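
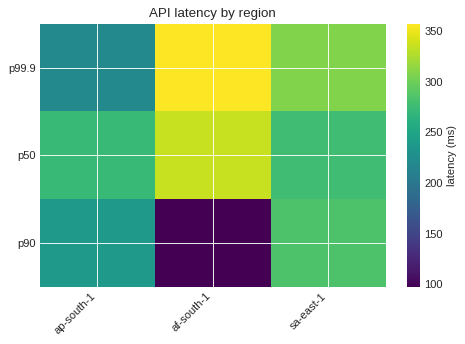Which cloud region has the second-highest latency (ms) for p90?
Top 3 for p90: sa-east-1 ≈ 275, ap-south-1 ≈ 225, af-south-1 ≈ 100.

ap-south-1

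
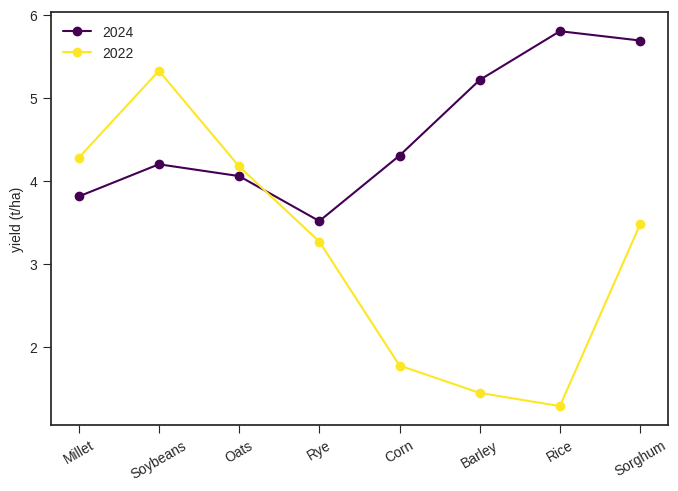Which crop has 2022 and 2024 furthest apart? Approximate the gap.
Rice: 2022 ≈ 1.5, 2024 ≈ 6.0 → gap ≈ 4.5. Next-largest (Barley) is only ≈ 3.5.

Rice, ≈ 4.5 t/ha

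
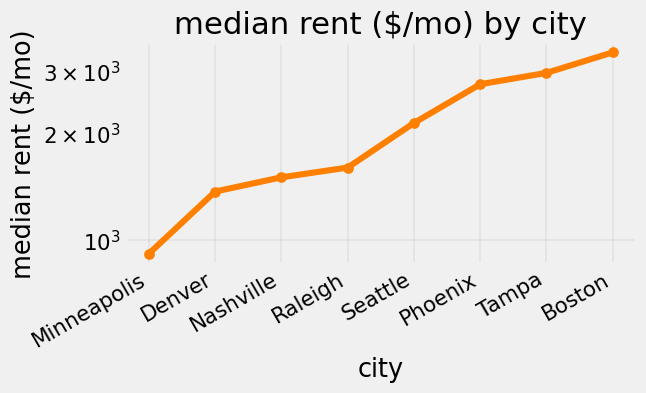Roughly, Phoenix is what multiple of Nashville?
≈ 1.67×

Phoenix ≈ 2500, Nashville ≈ 1500; 2500/1500 ≈ 1.67.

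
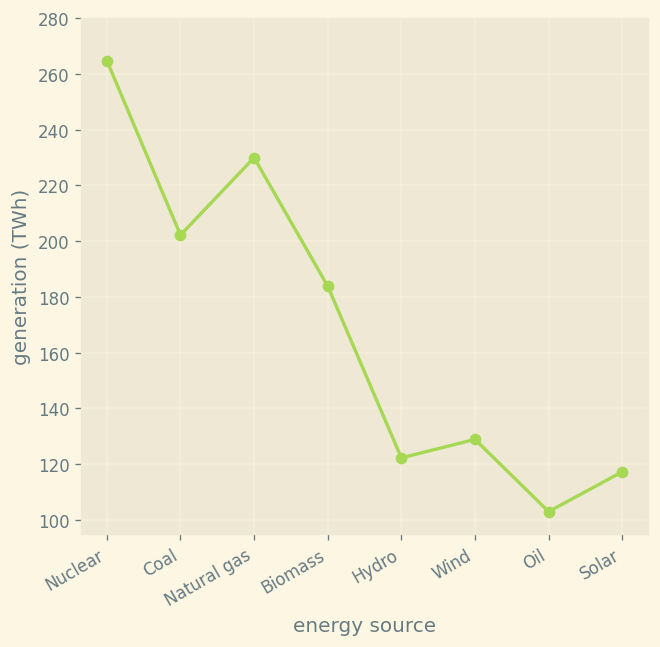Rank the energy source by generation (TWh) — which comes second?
Top 3: Nuclear ≈ 260, Natural gas ≈ 220, Coal ≈ 200.

Natural gas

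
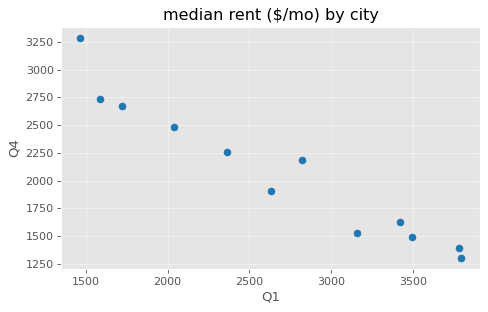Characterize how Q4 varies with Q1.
negative, strong

Points are negatively correlated; strong (|r| ≈ 1.0).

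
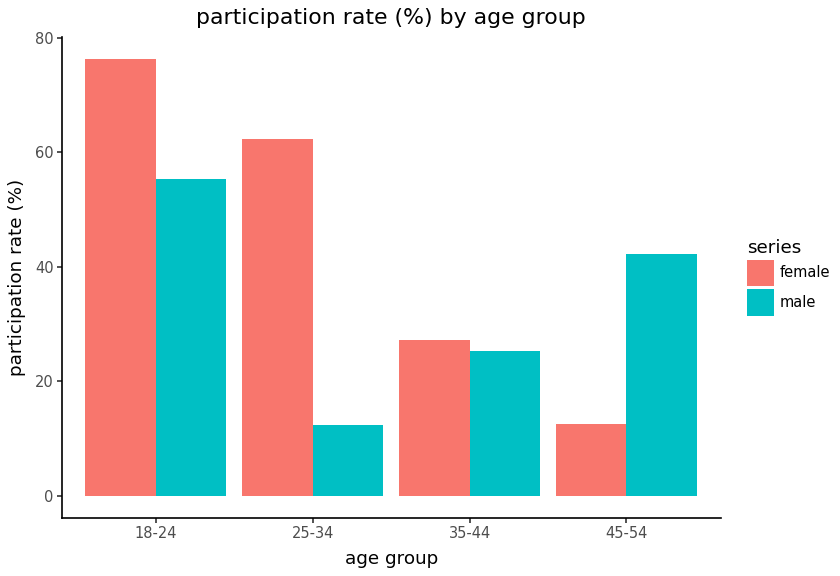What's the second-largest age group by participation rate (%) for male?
Top 3 for male: 18-24 ≈ 60, 45-54 ≈ 40, 35-44 ≈ 30.

45-54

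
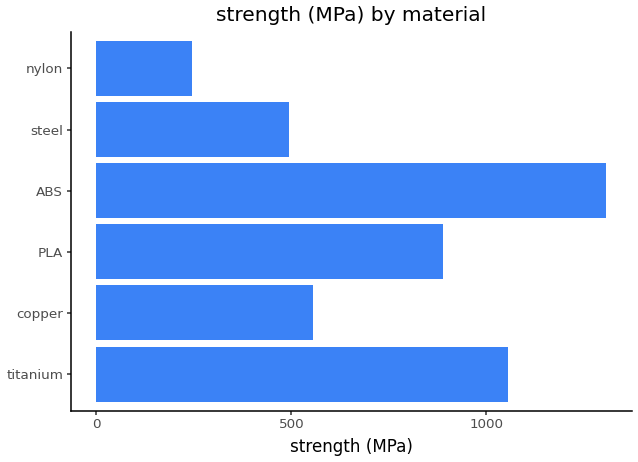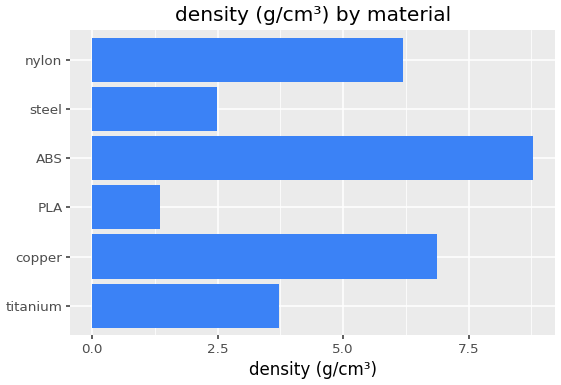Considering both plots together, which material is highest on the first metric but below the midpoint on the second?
titanium

Chart 2 median density (g/cm³) ≈ 5; below-median materials: titanium, PLA, steel. Among those, titanium has the highest strength (MPa) (≈ 1000).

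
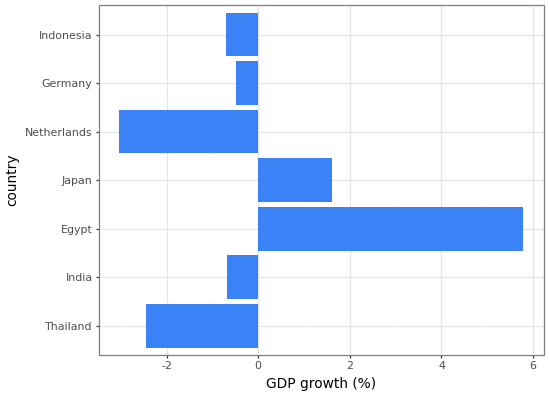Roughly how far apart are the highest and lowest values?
Max Egypt ≈ 6, min Netherlands ≈ -3; range ≈ 9.

≈ 9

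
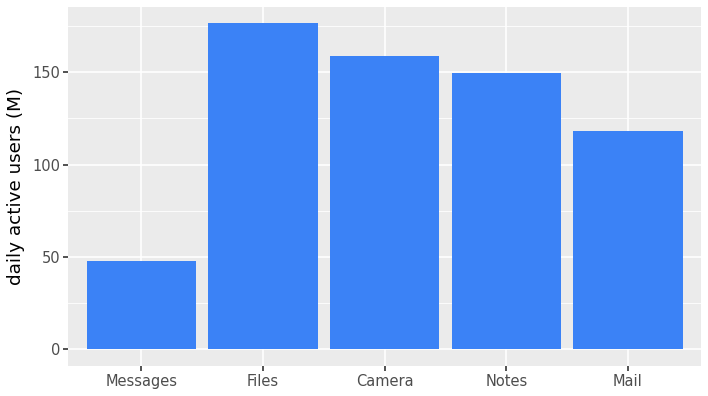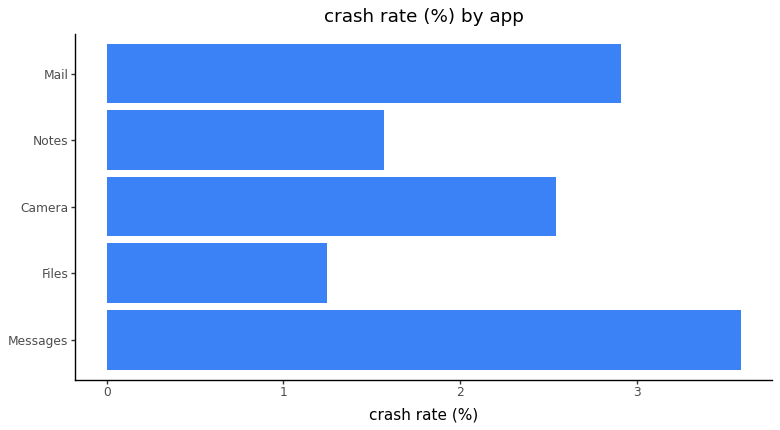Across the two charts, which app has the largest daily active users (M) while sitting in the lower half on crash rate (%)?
Files

Chart 2 median crash rate (%) ≈ 2.5; below-median apps: Files, Notes. Among those, Files has the highest daily active users (M) (≈ 180).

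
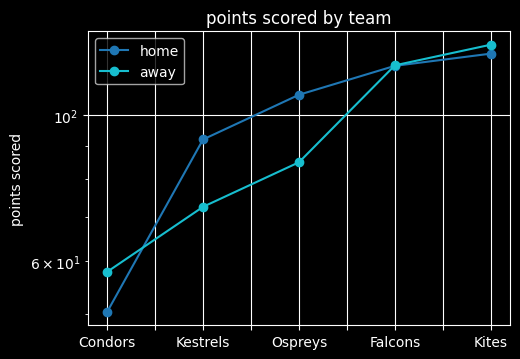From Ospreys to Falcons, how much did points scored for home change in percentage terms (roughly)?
Ospreys ≈ 110, Falcons ≈ 120; (120 − 110) / 110 ≈ +9.1%.

≈ +9.1%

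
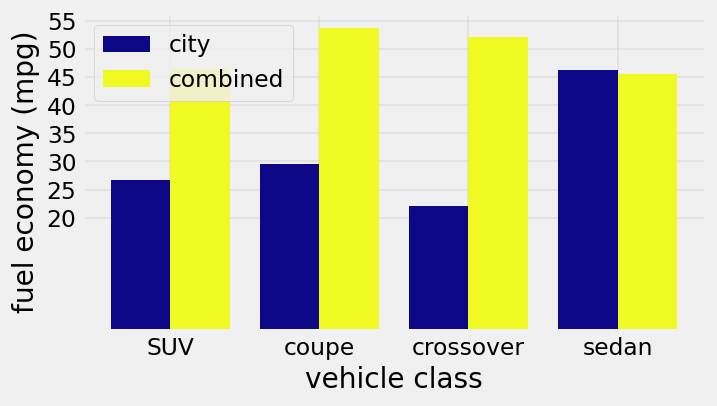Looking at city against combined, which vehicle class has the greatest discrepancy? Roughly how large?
crossover, ≈ 30 mpg

crossover: city ≈ 20, combined ≈ 50 → gap ≈ 30. Next-largest (coupe) is only ≈ 25.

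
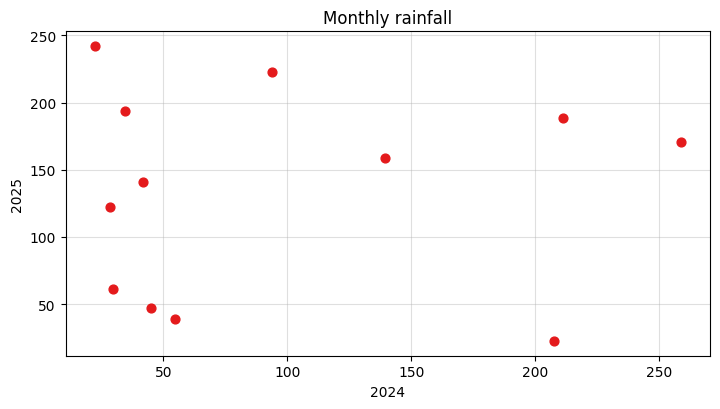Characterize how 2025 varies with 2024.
no clear correlation

Points are roughly uncorrelated; weak (|r| ≈ 0.0).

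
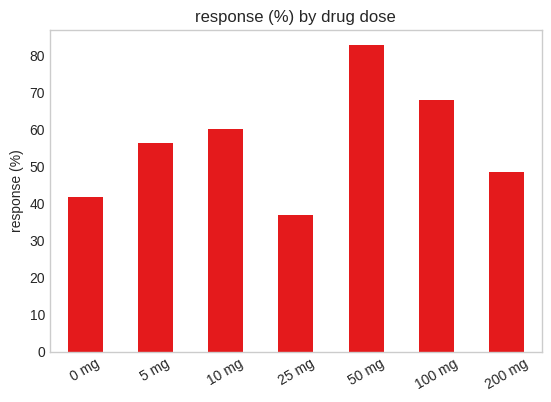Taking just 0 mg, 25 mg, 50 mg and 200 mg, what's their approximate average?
≈ 52

(40 + 40 + 80 + 50) / 4 ≈ 52.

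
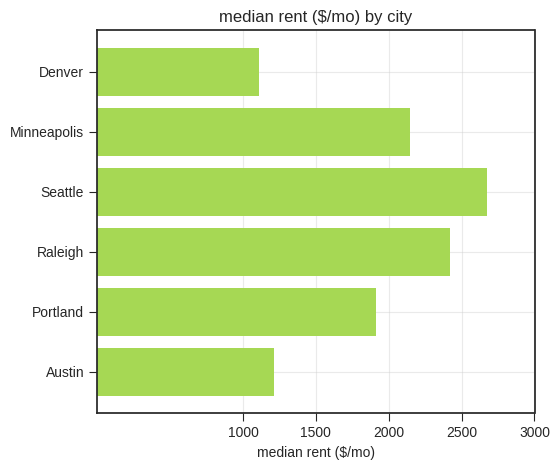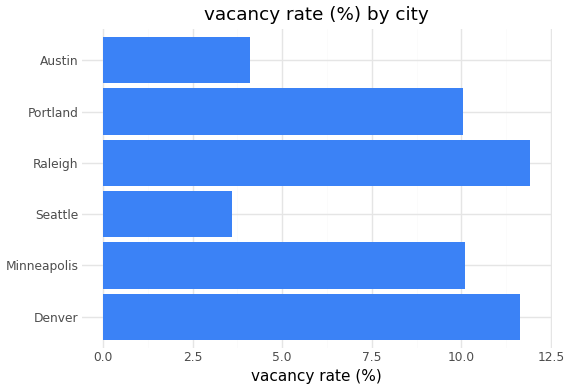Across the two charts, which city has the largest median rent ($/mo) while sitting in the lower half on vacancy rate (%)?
Seattle

Chart 2 median vacancy rate (%) ≈ 10; below-median cities: Seattle, Portland, Austin. Among those, Seattle has the highest median rent ($/mo) (≈ 2500).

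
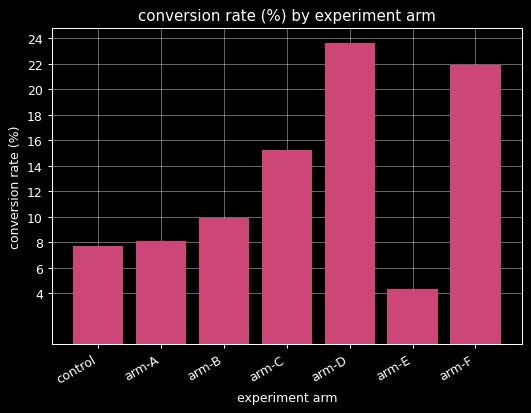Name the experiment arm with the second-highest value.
arm-F

Top 3: arm-D ≈ 24, arm-F ≈ 22, arm-C ≈ 16.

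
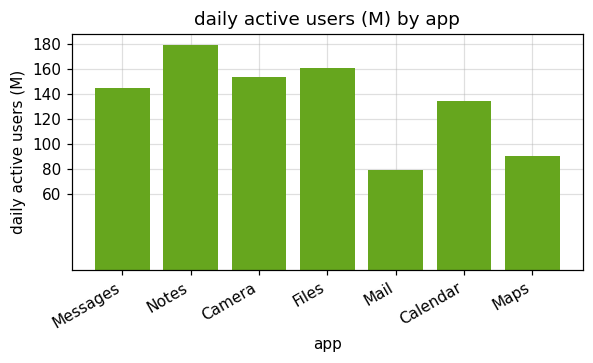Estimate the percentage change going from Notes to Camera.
Notes ≈ 180, Camera ≈ 160; (160 − 180) / 180 ≈ -11.1%.

≈ -11.1%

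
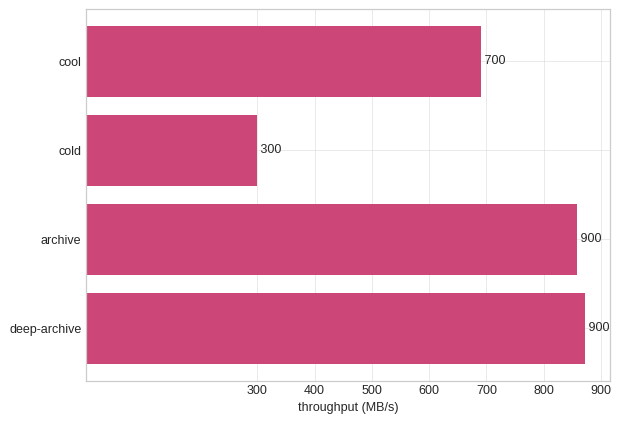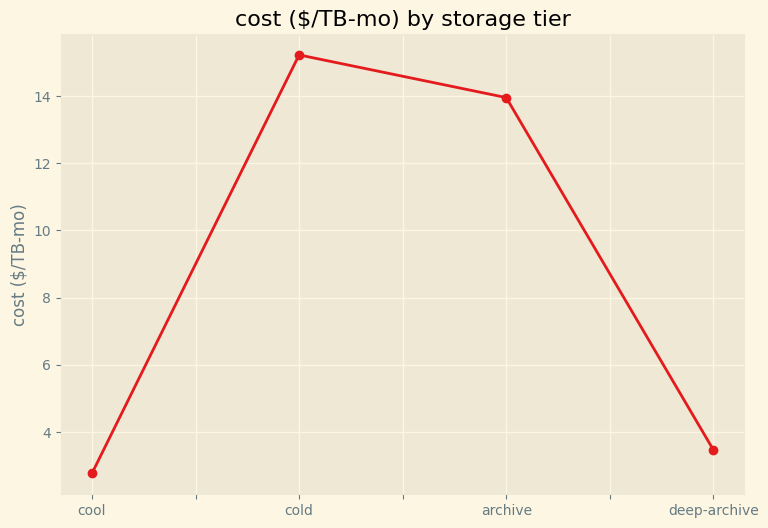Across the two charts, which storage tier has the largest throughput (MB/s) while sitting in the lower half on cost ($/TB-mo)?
deep-archive

Chart 2 median cost ($/TB-mo) ≈ 8; below-median storage tiers: cool, deep-archive. Among those, deep-archive has the highest throughput (MB/s) (≈ 900).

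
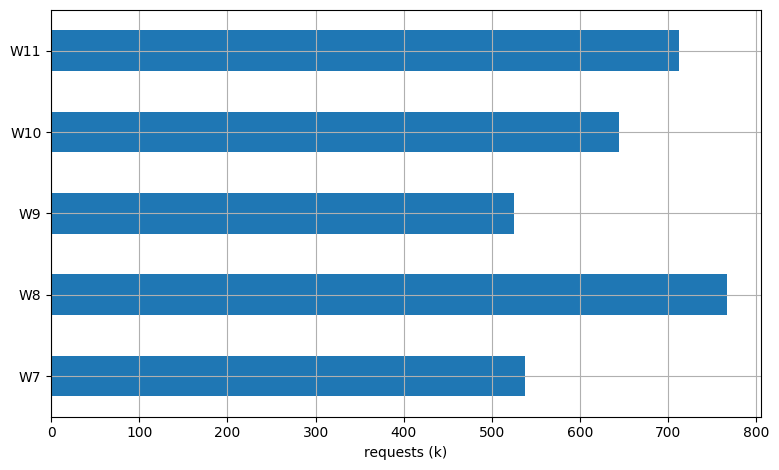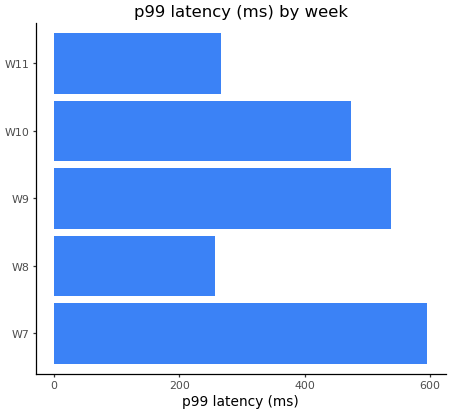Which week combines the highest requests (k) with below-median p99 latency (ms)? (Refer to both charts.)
W8

Chart 2 median p99 latency (ms) ≈ 500; below-median weeks: W8, W11. Among those, W8 has the highest requests (k) (≈ 800).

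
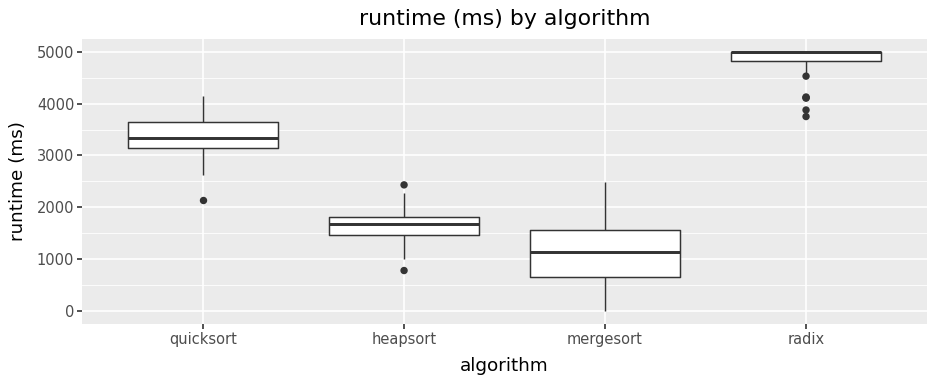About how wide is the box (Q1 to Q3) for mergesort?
≈ 1000

Q3 ≈ 1500, Q1 ≈ 500; IQR ≈ 1000.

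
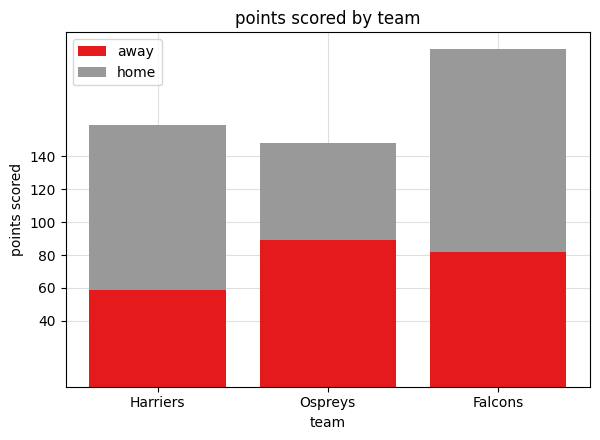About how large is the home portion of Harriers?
≈ 100

home top ≈ 160, bottom ≈ 60; segment ≈ 100.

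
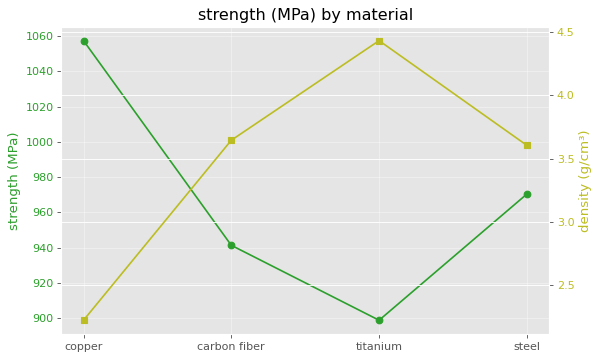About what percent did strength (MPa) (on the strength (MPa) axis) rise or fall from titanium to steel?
≈ +8.9%

titanium ≈ 900, steel ≈ 980; (980 − 900) / 900 ≈ +8.9%.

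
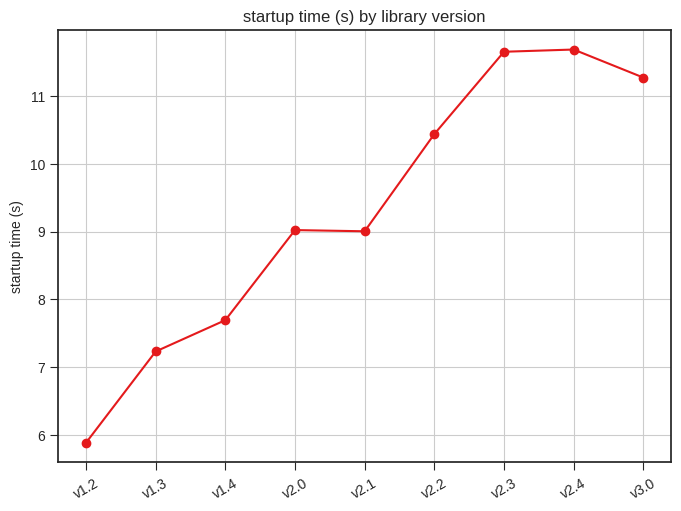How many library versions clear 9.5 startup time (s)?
4

Above 9.5: v2.2, v2.3, v2.4, v3.0.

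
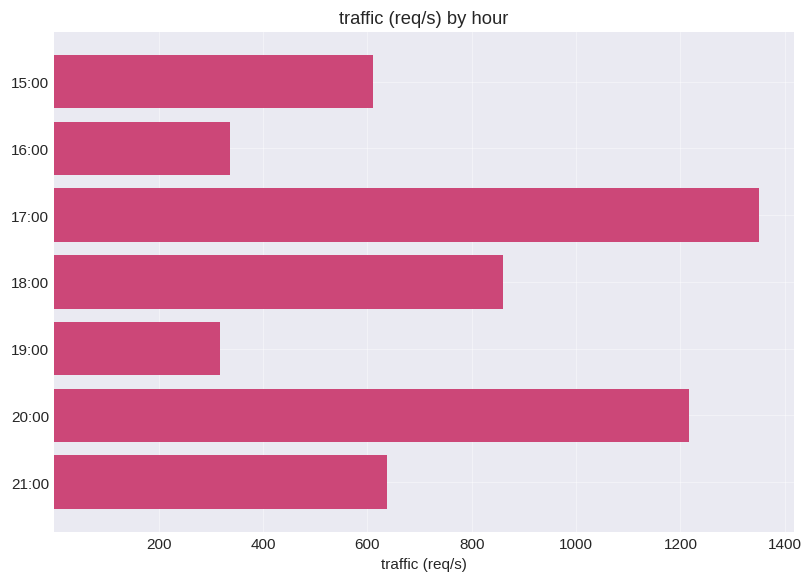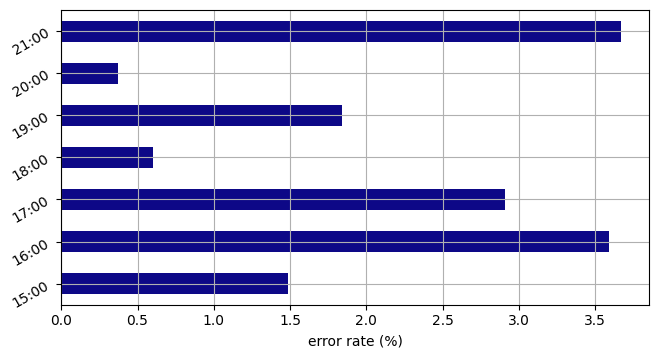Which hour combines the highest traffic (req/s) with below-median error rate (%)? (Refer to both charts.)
20:00

Chart 2 median error rate (%) ≈ 2; below-median hours: 15:00, 18:00, 20:00. Among those, 20:00 has the highest traffic (req/s) (≈ 1200).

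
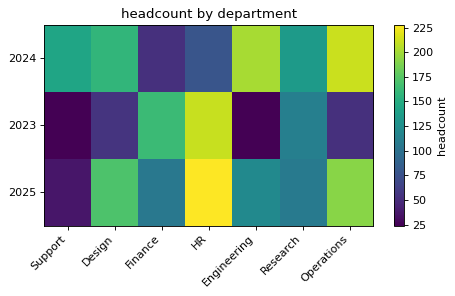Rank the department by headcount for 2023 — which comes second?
Top 3 for 2023: HR ≈ 220, Finance ≈ 160, Research ≈ 120.

Finance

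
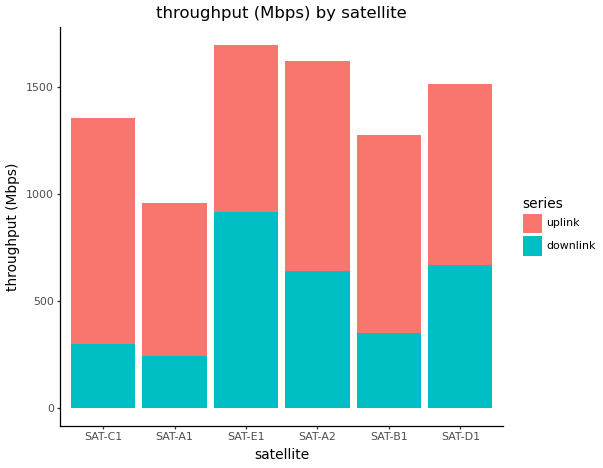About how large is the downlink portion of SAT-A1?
downlink top ≈ 200, bottom ≈ 0; segment ≈ 200.

≈ 200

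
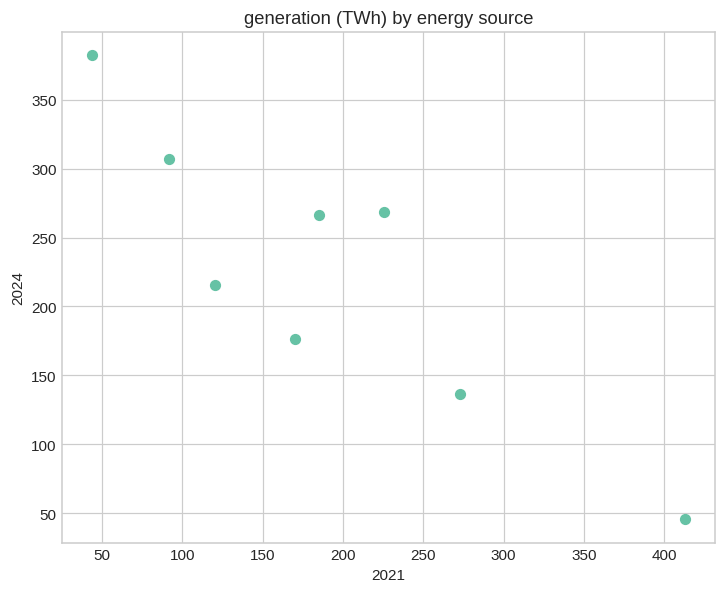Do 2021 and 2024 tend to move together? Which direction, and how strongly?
negative, strong

Points are negatively correlated; strong (|r| ≈ 0.9).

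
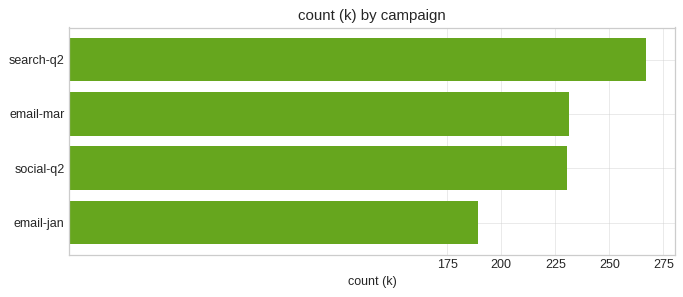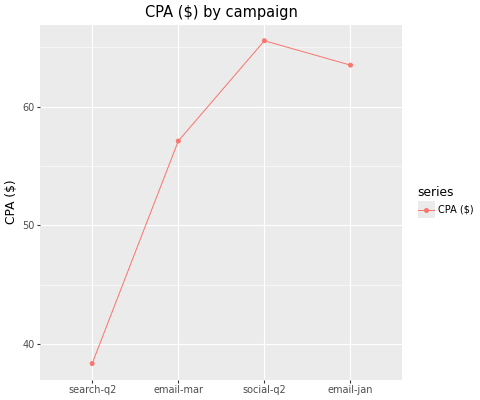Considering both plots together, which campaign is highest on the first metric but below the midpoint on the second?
Chart 2 median CPA ($) ≈ 60; below-median campaigns: search-q2, email-mar. Among those, search-q2 has the highest count (k) (≈ 275).

search-q2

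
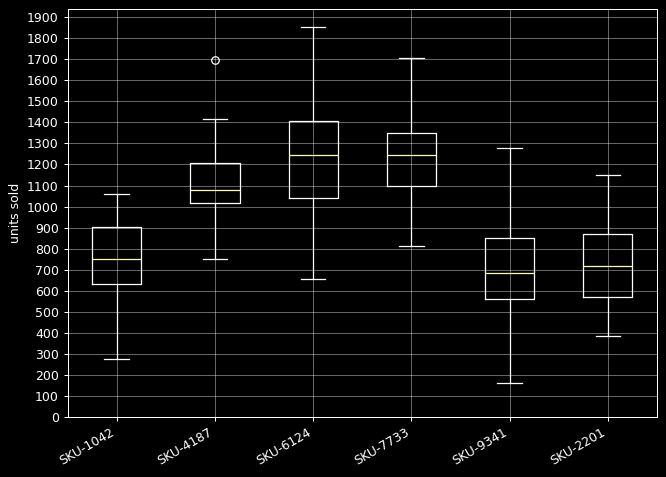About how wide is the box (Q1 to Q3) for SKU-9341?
≈ 300

Q3 ≈ 900, Q1 ≈ 600; IQR ≈ 300.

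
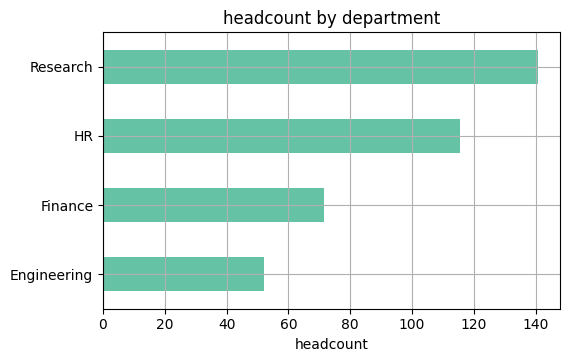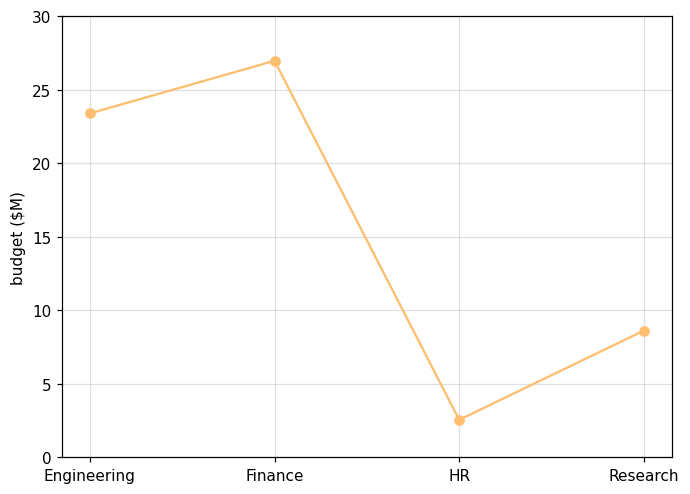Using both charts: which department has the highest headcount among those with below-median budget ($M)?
Chart 2 median budget ($M) ≈ 15; below-median departments: HR, Research. Among those, Research has the highest headcount (≈ 140).

Research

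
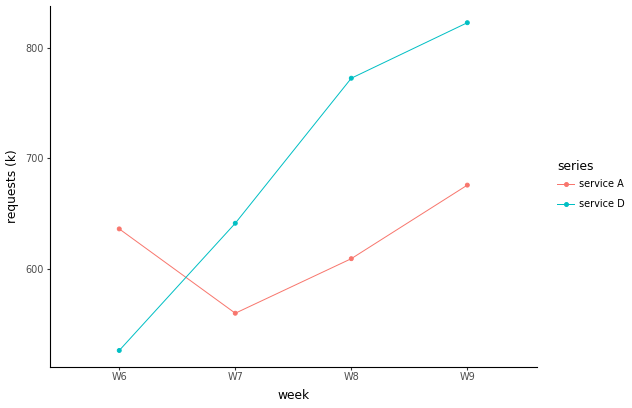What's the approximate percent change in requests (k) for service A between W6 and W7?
≈ -12%

W6 ≈ 625, W7 ≈ 550; (550 − 625) / 625 ≈ -12%.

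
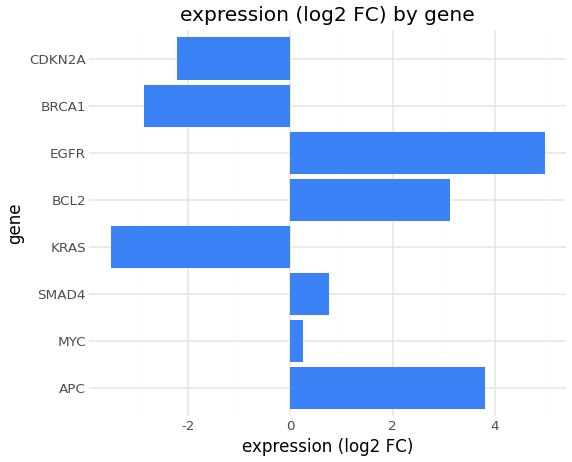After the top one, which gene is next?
APC

Top 3: EGFR ≈ 5, APC ≈ 4, BCL2 ≈ 3.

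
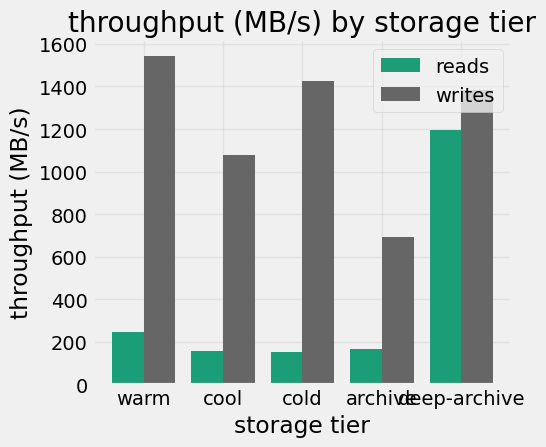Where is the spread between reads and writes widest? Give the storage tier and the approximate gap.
warm: reads ≈ 200, writes ≈ 1600 → gap ≈ 1400. Next-largest (cold) is only ≈ 1200.

warm, ≈ 1400 MB/s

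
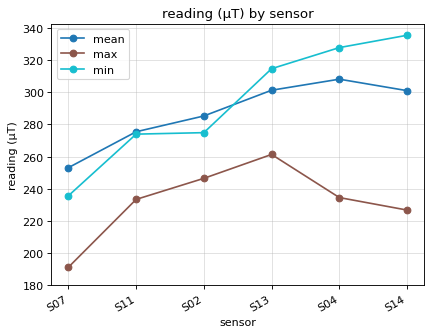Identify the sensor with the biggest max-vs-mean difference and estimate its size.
S14, ≈ 80 µT

S14: max ≈ 220, mean ≈ 300 → gap ≈ 80. Next-largest (S04) is only ≈ 60.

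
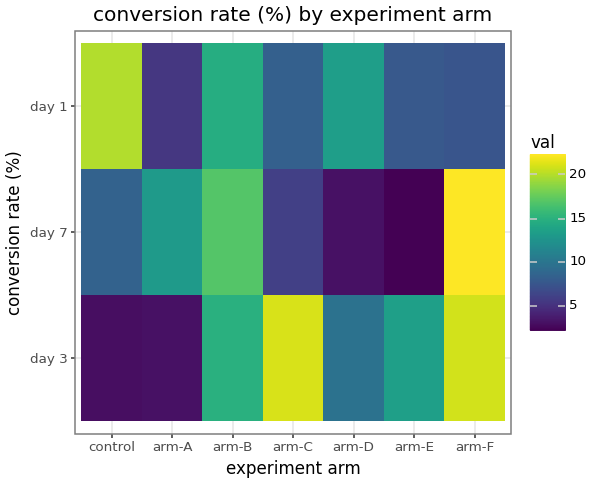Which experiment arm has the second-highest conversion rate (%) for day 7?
arm-B

Top 3 for day 7: arm-F ≈ 22, arm-B ≈ 18, arm-A ≈ 14.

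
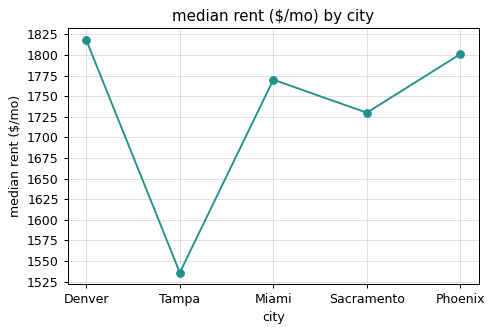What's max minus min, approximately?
≈ 300

Max Denver ≈ 1825, min Tampa ≈ 1525; range ≈ 300.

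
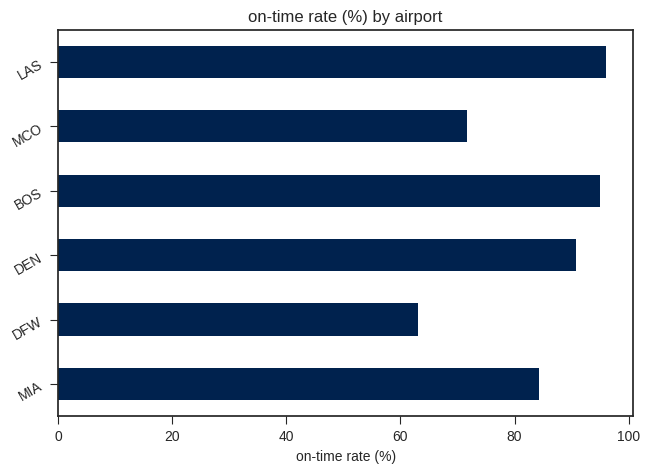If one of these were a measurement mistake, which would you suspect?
DFW ≈ 60; the rest sit between ≈ 70 and ≈ 100.

DFW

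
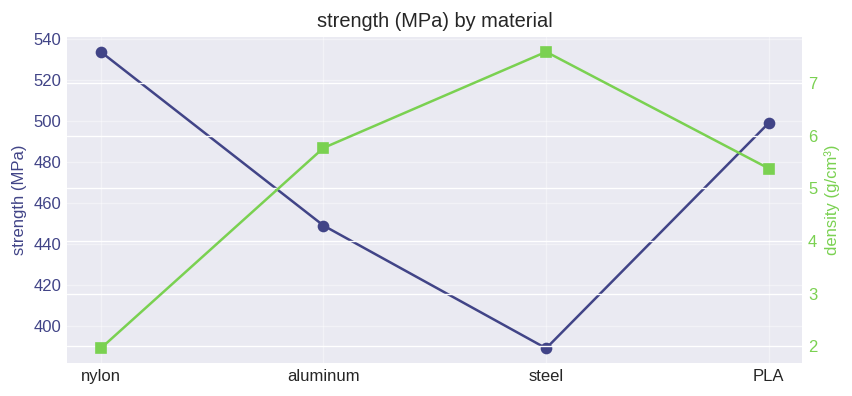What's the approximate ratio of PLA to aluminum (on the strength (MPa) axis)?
PLA ≈ 500, aluminum ≈ 440; 500/440 ≈ 1.14.

≈ 1.14×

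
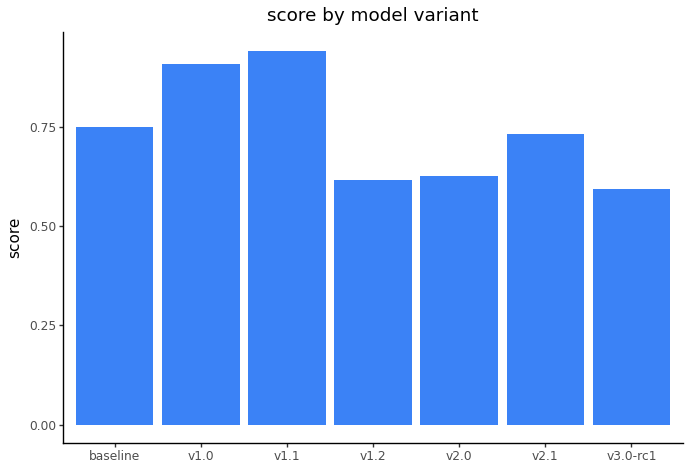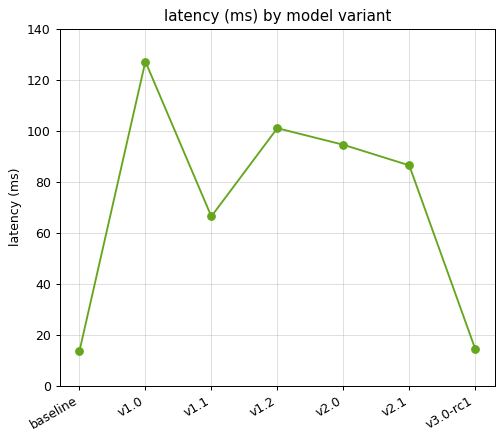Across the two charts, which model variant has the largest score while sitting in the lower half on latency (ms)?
Chart 2 median latency (ms) ≈ 80; below-median model variants: baseline, v1.1, v3.0-rc1. Among those, v1.1 has the highest score (≈ 0.9).

v1.1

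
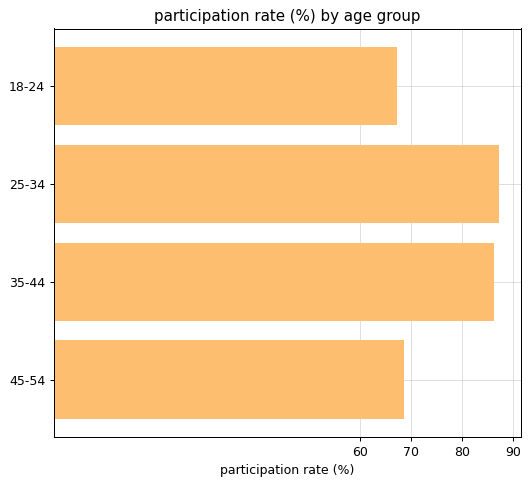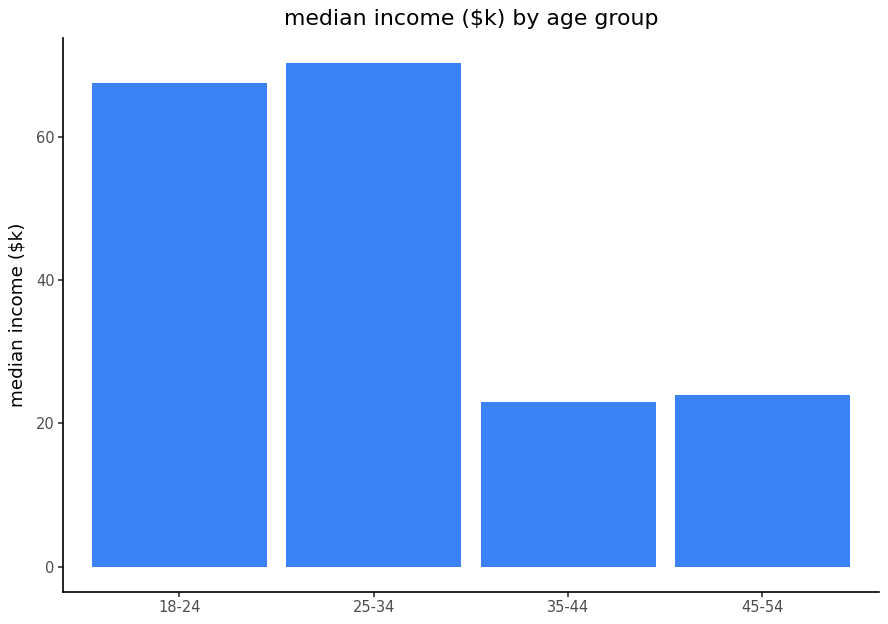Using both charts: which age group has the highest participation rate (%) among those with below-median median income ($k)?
35-44

Chart 2 median median income ($k) ≈ 50; below-median age groups: 35-44, 45-54. Among those, 35-44 has the highest participation rate (%) (≈ 90).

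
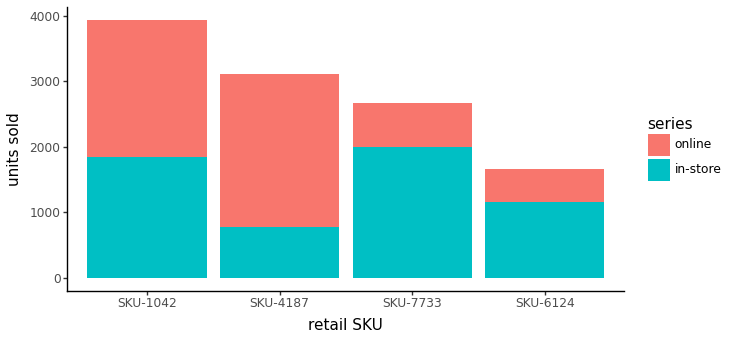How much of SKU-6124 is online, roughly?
≈ 500

online top ≈ 1500, bottom ≈ 1000; segment ≈ 500.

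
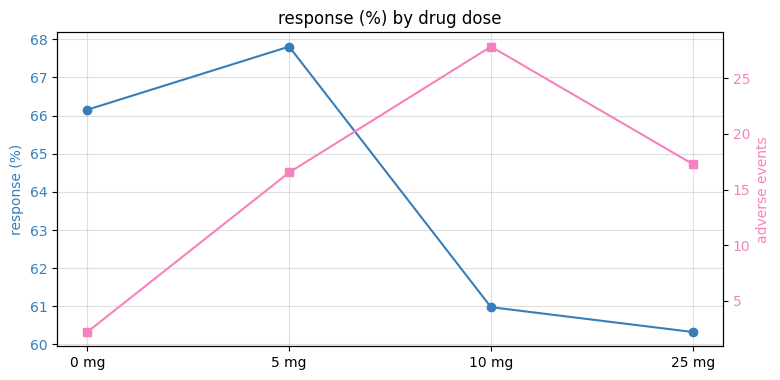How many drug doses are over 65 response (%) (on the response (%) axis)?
2

Above 65: 0 mg, 5 mg.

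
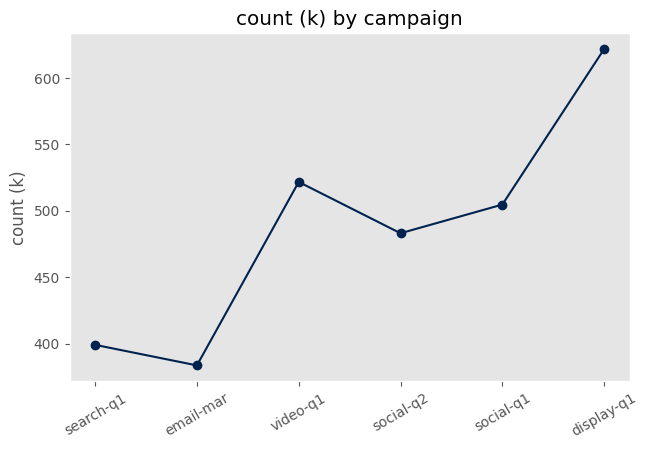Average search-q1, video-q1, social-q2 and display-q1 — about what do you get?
(400 + 520 + 480 + 620) / 4 ≈ 505.

≈ 505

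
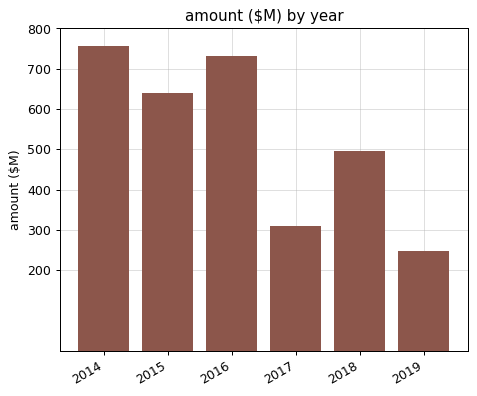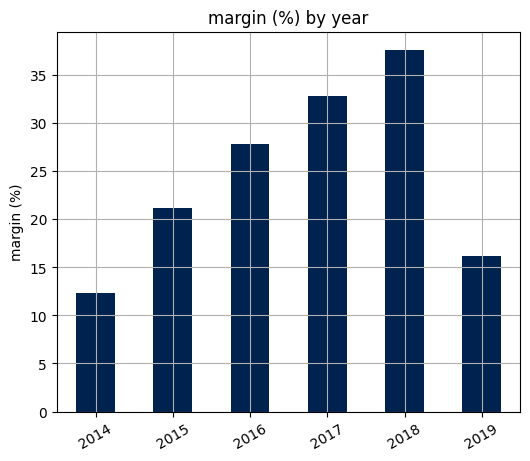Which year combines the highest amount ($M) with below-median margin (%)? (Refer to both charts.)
Chart 2 median margin (%) ≈ 25; below-median years: 2014, 2015, 2019. Among those, 2014 has the highest amount ($M) (≈ 800).

2014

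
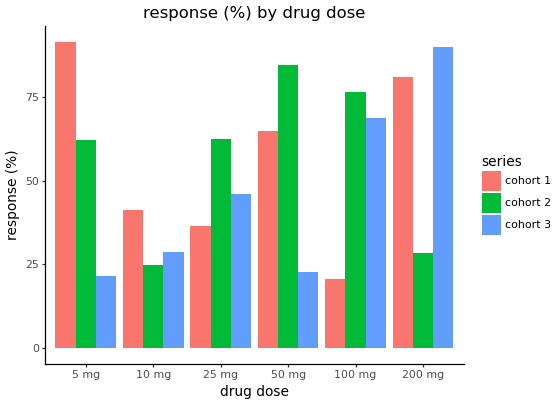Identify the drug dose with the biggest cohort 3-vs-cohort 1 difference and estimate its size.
5 mg, ≈ 70 %

5 mg: cohort 3 ≈ 20, cohort 1 ≈ 90 → gap ≈ 70. Next-largest (100 mg) is only ≈ 50.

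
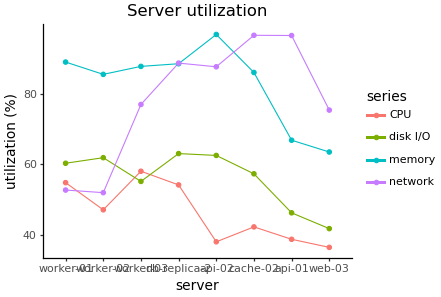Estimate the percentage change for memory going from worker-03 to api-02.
≈ +11.1%

worker-03 ≈ 90, api-02 ≈ 100; (100 − 90) / 90 ≈ +11.1%.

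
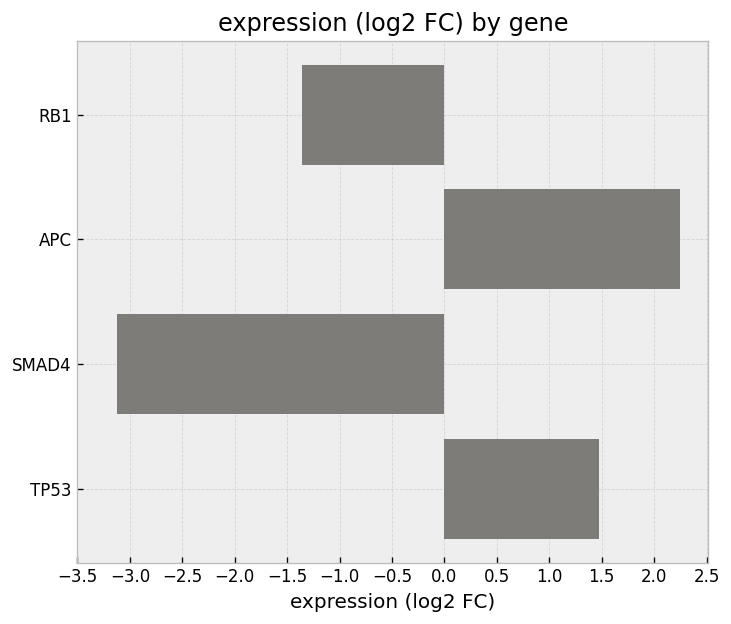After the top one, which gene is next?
TP53

Top 3: APC ≈ 2.0, TP53 ≈ 1.5, RB1 ≈ -1.5.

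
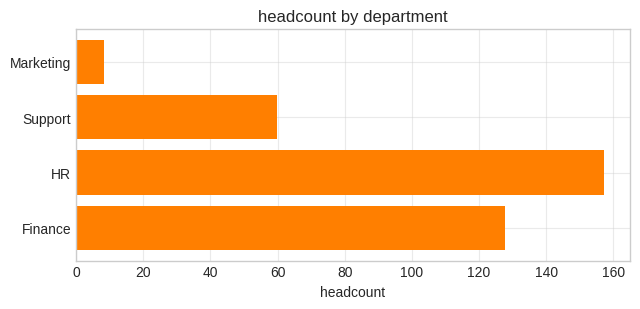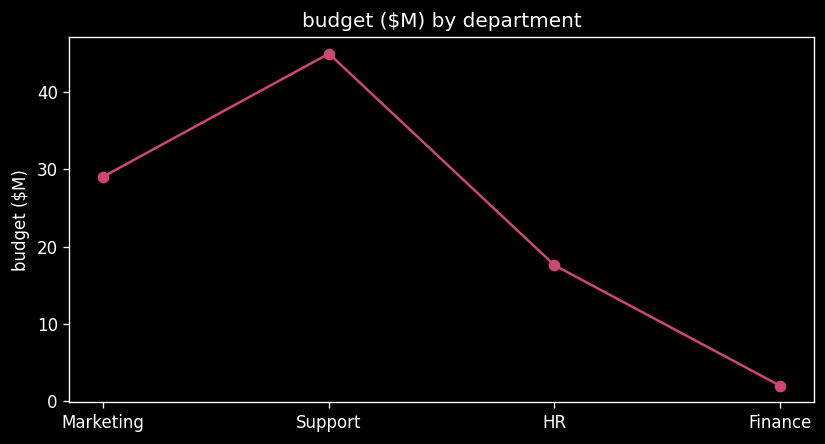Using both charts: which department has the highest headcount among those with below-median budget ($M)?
HR

Chart 2 median budget ($M) ≈ 25; below-median departments: HR, Finance. Among those, HR has the highest headcount (≈ 160).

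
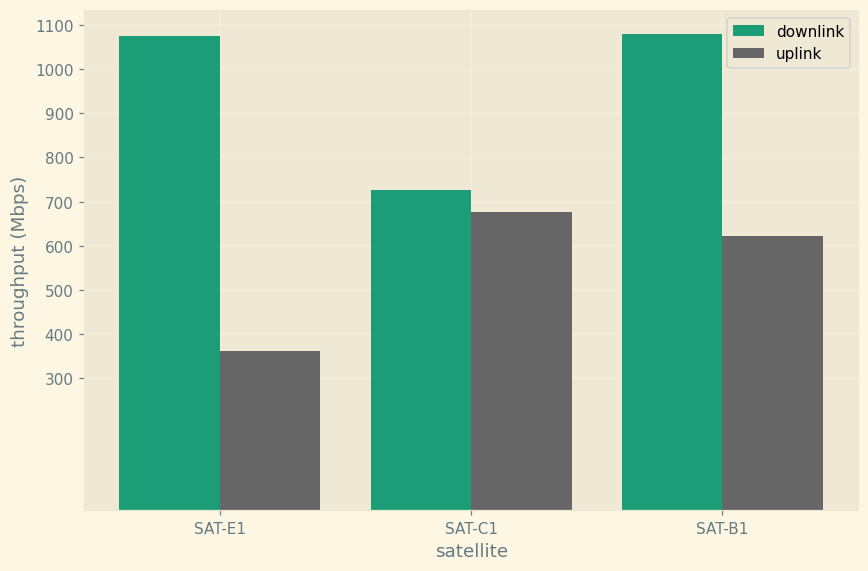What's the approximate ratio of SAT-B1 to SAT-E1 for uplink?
≈ 1.5×

SAT-B1 ≈ 600, SAT-E1 ≈ 400; 600/400 ≈ 1.5.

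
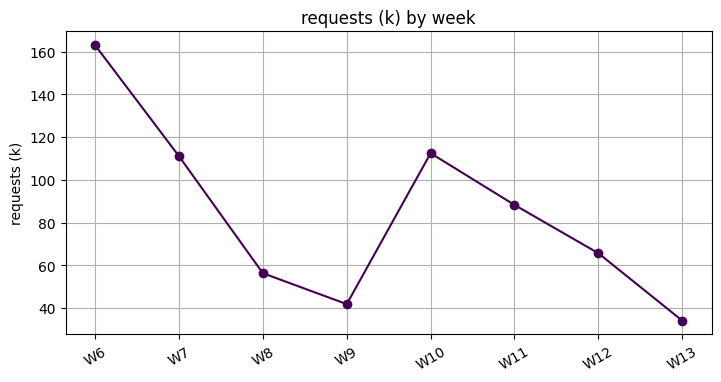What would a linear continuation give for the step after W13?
Last three: 80, 60, 40 → slope ≈ -20/step → next ≈ 20.

≈ 20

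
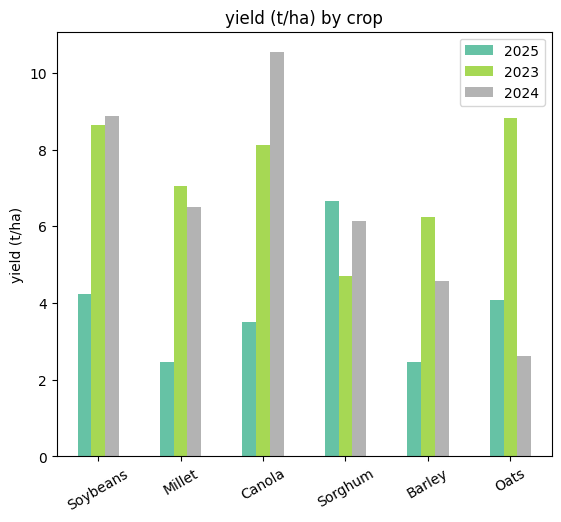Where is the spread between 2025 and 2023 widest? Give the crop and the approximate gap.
Oats, ≈ 5 t/ha

Oats: 2025 ≈ 4, 2023 ≈ 9 → gap ≈ 5. Next-largest (Canola) is only ≈ 4.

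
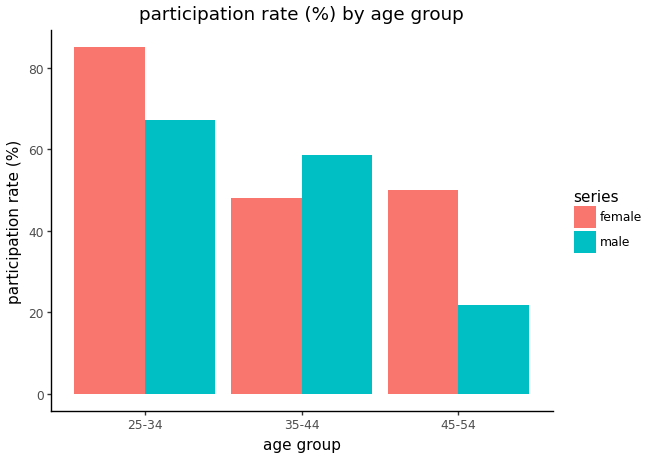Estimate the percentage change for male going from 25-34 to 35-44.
25-34 ≈ 70, 35-44 ≈ 60; (60 − 70) / 70 ≈ -14.3%.

≈ -14.3%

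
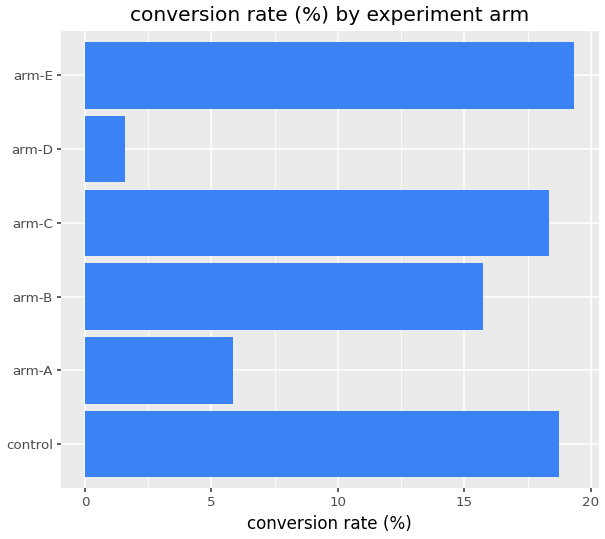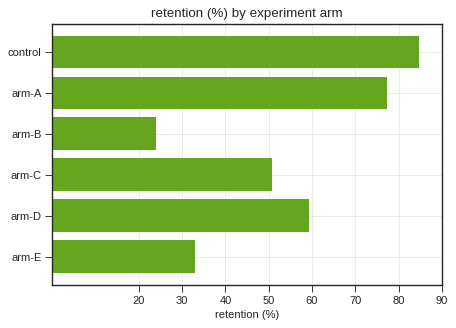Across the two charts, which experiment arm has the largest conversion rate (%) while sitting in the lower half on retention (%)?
arm-E

Chart 2 median retention (%) ≈ 60; below-median experiment arms: arm-B, arm-C, arm-E. Among those, arm-E has the highest conversion rate (%) (≈ 20).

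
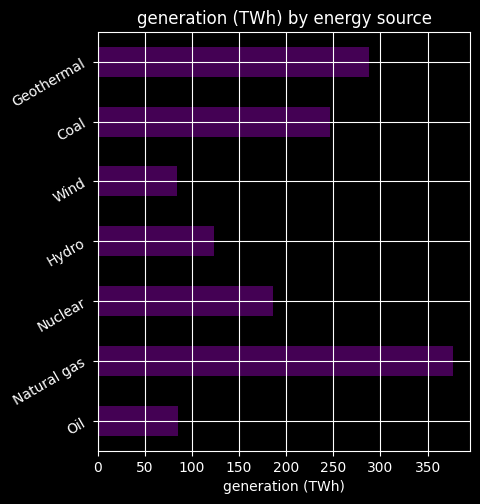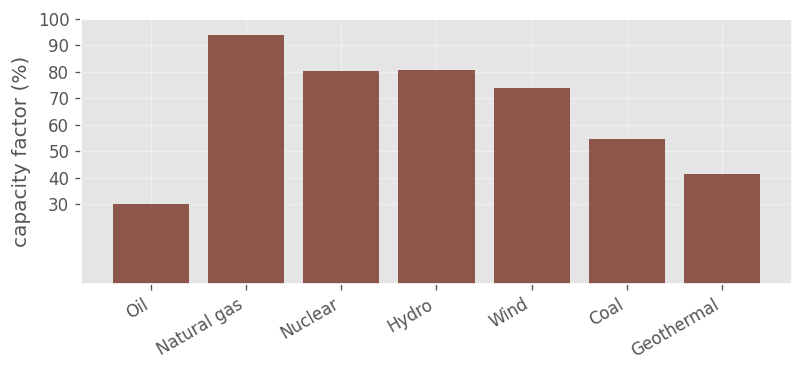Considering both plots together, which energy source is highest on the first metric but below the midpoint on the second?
Chart 2 median capacity factor (%) ≈ 70; below-median energy sources: Oil, Coal, Geothermal. Among those, Geothermal has the highest generation (TWh) (≈ 300).

Geothermal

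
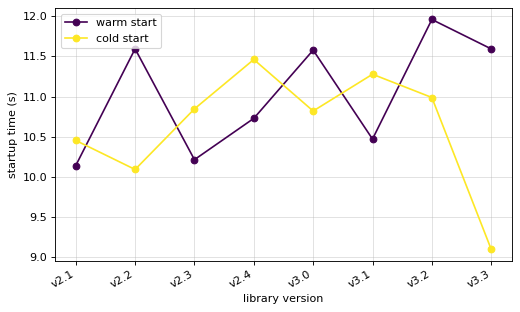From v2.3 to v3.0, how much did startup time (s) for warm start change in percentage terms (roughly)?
v2.3 ≈ 10.0, v3.0 ≈ 11.5; (11.5 − 10.0) / 10.0 ≈ +15%.

≈ +15%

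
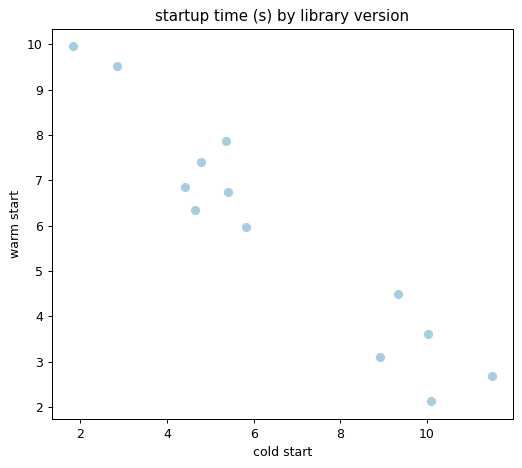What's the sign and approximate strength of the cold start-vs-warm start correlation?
negative, strong

Points are negatively correlated; strong (|r| ≈ 1.0).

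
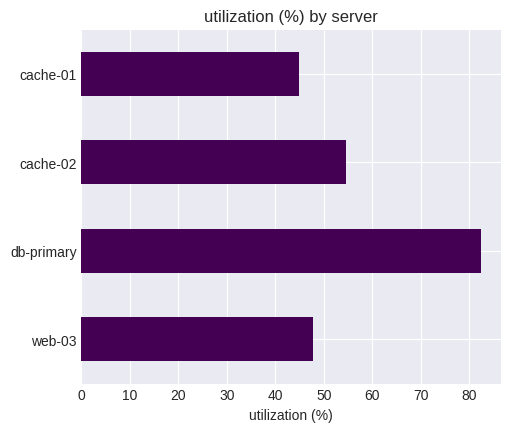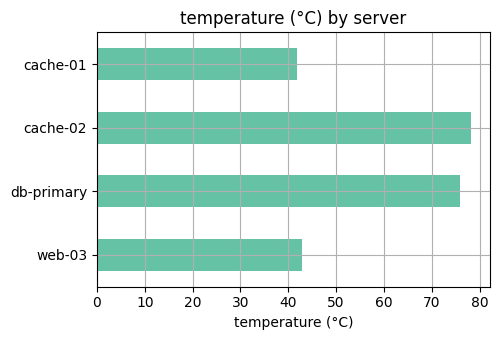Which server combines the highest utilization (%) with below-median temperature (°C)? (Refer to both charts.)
Chart 2 median temperature (°C) ≈ 60; below-median servers: web-03, cache-01. Among those, web-03 has the highest utilization (%) (≈ 50).

web-03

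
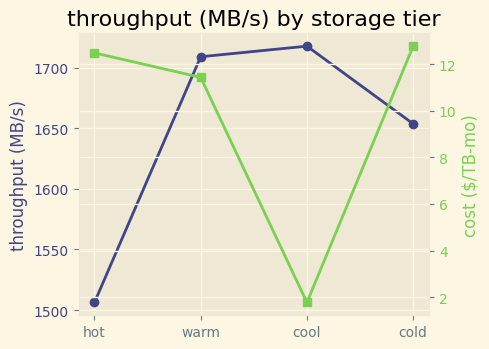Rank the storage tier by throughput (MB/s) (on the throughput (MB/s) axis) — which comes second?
warm

Top 3 (on the throughput (MB/s) axis): cool ≈ 1720, warm ≈ 1700, cold ≈ 1660.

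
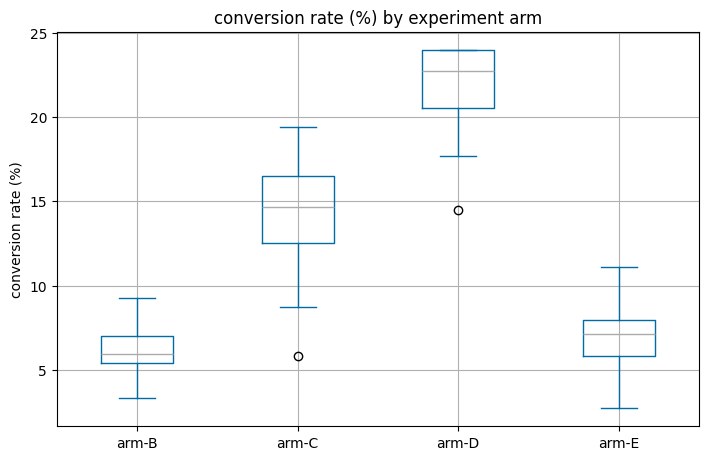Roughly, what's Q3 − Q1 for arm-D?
≈ 4

Q3 ≈ 24, Q1 ≈ 20; IQR ≈ 4.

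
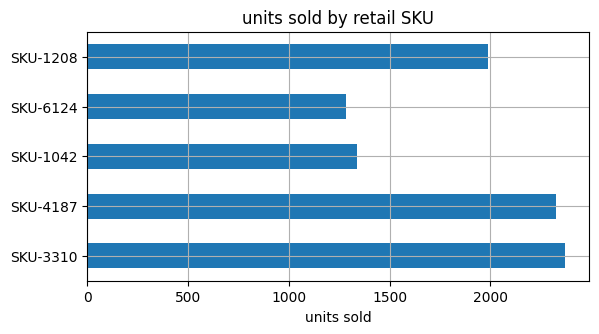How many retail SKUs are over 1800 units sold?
3

Above 1800: SKU-3310, SKU-4187, SKU-1208.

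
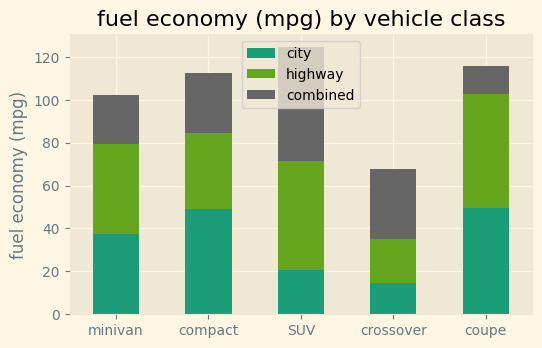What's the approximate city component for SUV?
city top ≈ 20, bottom ≈ 0; segment ≈ 20.

≈ 20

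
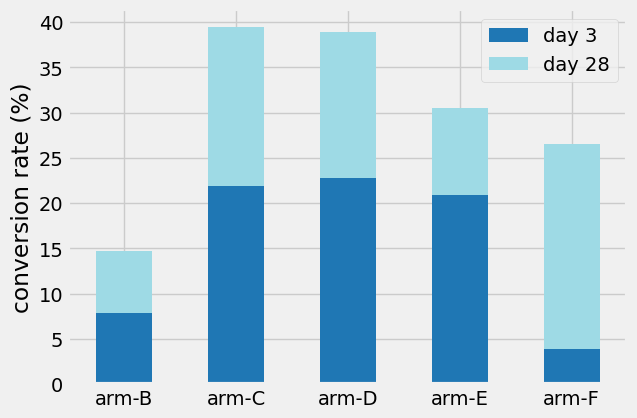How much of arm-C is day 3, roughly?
day 3 top ≈ 20, bottom ≈ 0; segment ≈ 20.

≈ 20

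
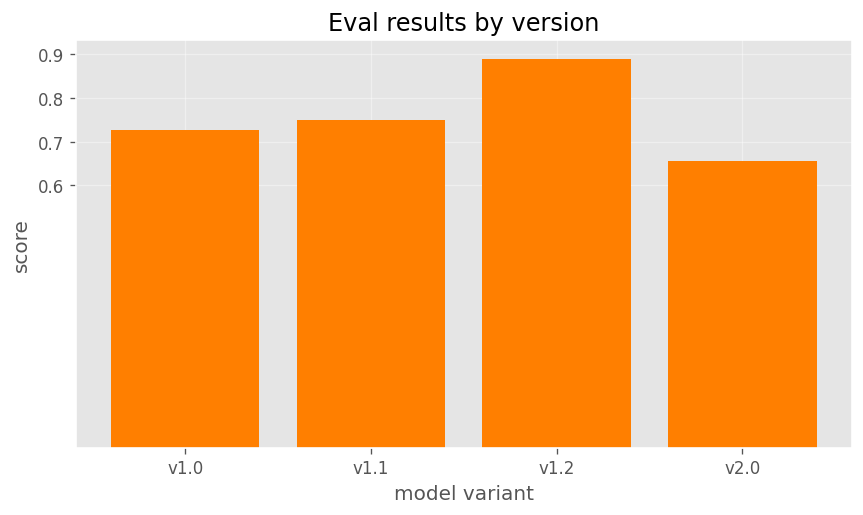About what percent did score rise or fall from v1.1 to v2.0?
≈ -12.5%

v1.1 ≈ 0.8, v2.0 ≈ 0.7; (0.7 − 0.8) / 0.8 ≈ -12.5%.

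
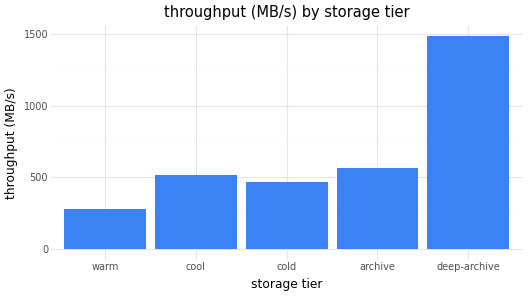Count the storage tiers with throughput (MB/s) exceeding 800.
1

Above 800: deep-archive.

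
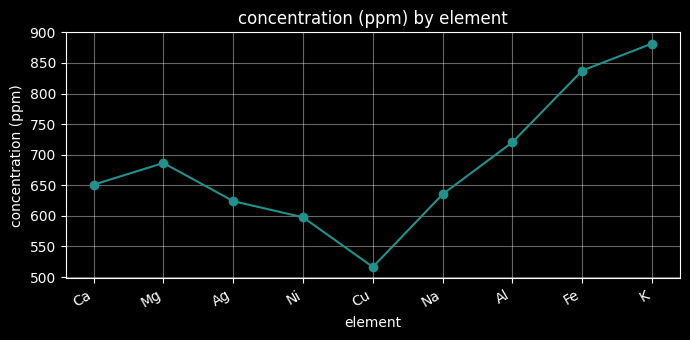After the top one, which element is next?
Fe

Top 3: K ≈ 900, Fe ≈ 850, Al ≈ 700.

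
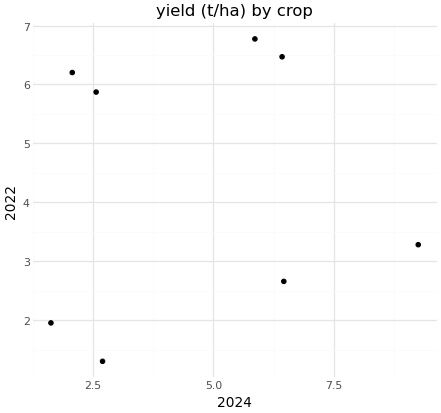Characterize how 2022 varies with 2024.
Points are roughly uncorrelated; weak (|r| ≈ 0.1).

no clear correlation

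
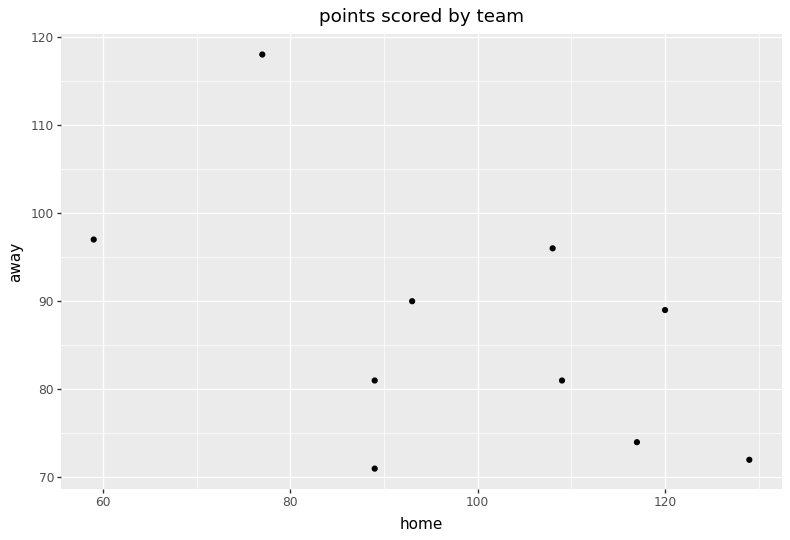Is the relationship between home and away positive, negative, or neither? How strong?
Points are negatively correlated; moderate (|r| ≈ 0.5).

negative, moderate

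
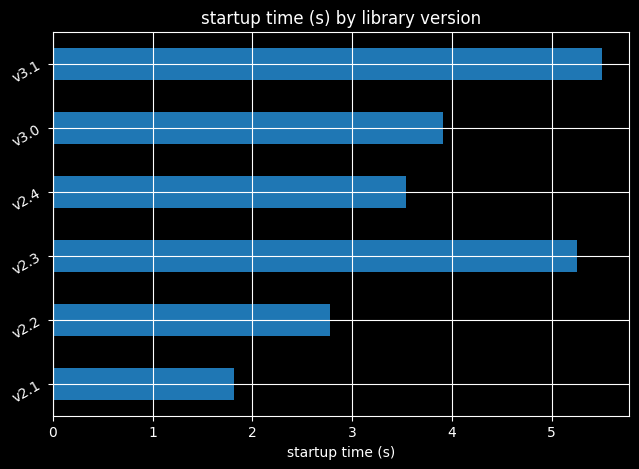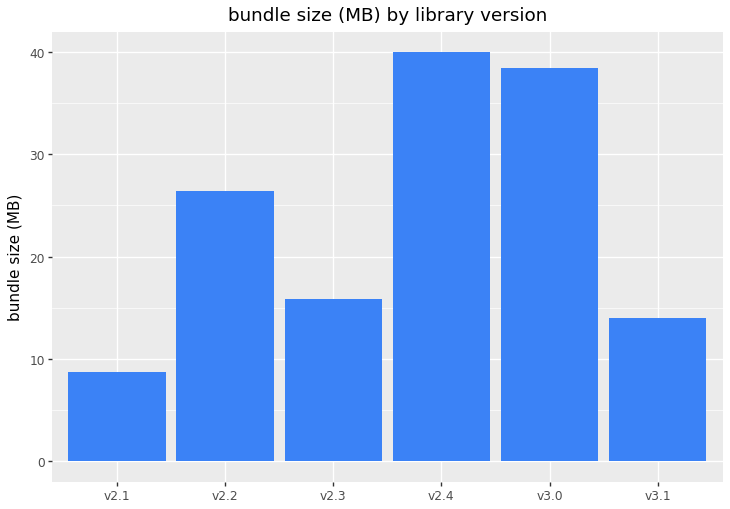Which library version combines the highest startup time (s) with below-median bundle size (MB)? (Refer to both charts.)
Chart 2 median bundle size (MB) ≈ 20; below-median library versions: v2.1, v2.3, v3.1. Among those, v3.1 has the highest startup time (s) (≈ 6).

v3.1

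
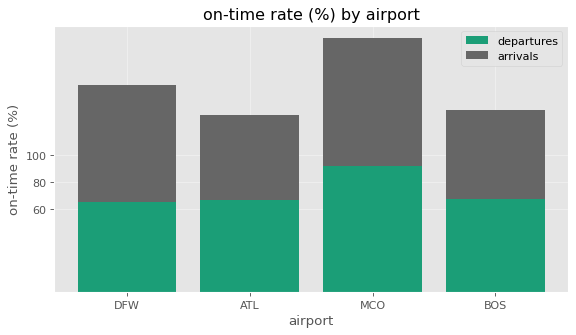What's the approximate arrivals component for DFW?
≈ 100

arrivals top ≈ 160, bottom ≈ 60; segment ≈ 100.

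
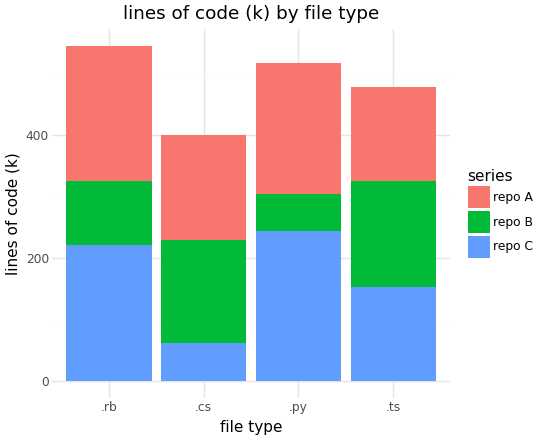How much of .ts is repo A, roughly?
repo A top ≈ 500, bottom ≈ 350; segment ≈ 150.

≈ 150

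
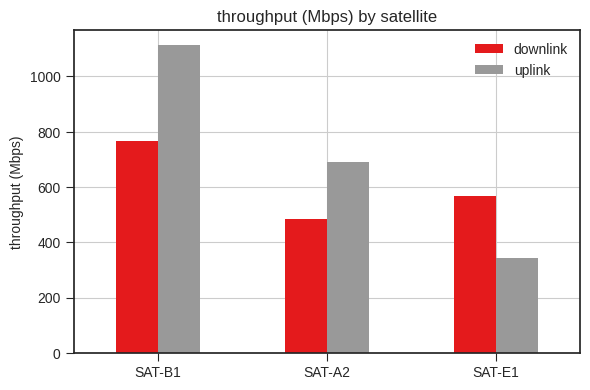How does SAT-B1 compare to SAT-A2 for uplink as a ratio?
SAT-B1 ≈ 1100, SAT-A2 ≈ 700; 1100/700 ≈ 1.57.

≈ 1.57×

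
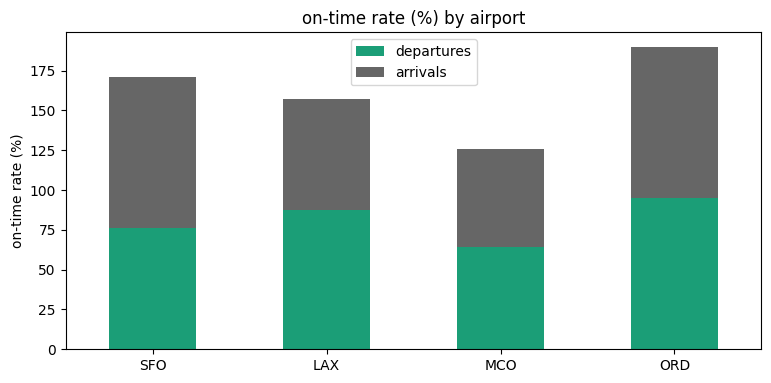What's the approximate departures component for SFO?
≈ 80

departures top ≈ 80, bottom ≈ 0; segment ≈ 80.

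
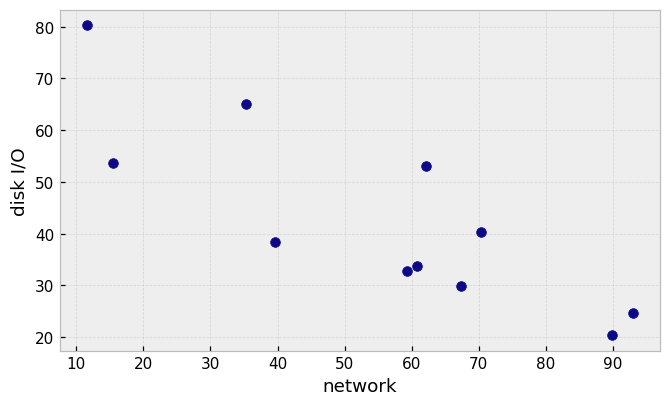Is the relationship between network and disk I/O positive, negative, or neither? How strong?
Points are negatively correlated; strong (|r| ≈ 0.8).

negative, strong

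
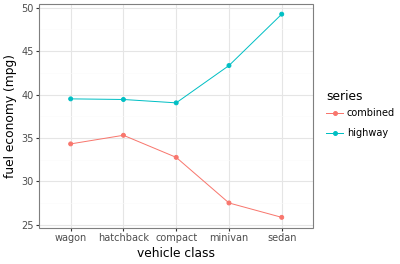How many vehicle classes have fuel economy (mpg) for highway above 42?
Above 42: minivan, sedan.

2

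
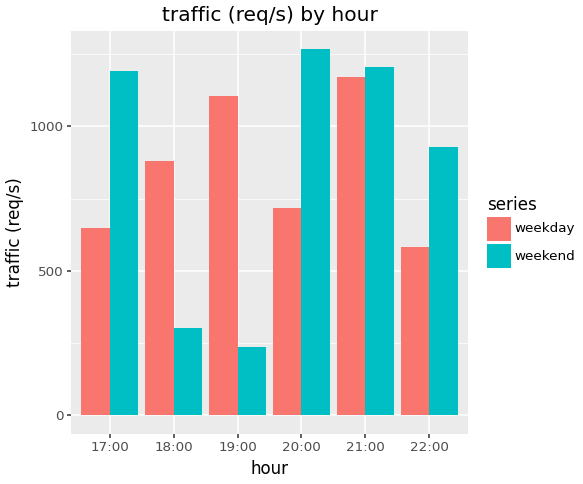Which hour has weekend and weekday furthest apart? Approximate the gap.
19:00: weekend ≈ 200, weekday ≈ 1200 → gap ≈ 1000. Next-largest (18:00) is only ≈ 400.

19:00, ≈ 1000 req/s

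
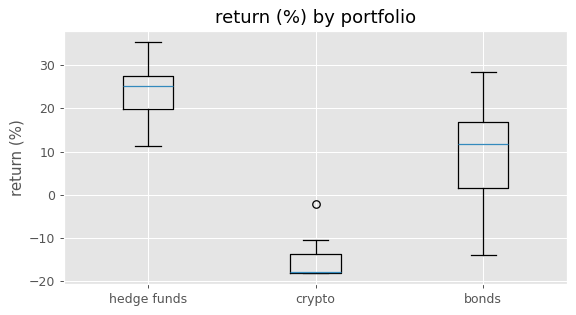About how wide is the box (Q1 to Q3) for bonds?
Q3 ≈ 15, Q1 ≈ 0; IQR ≈ 15.

≈ 15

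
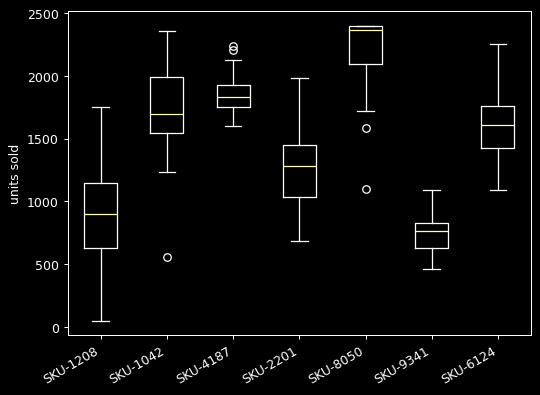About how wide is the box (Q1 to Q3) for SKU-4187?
≈ 200

Q3 ≈ 2000, Q1 ≈ 1800; IQR ≈ 200.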